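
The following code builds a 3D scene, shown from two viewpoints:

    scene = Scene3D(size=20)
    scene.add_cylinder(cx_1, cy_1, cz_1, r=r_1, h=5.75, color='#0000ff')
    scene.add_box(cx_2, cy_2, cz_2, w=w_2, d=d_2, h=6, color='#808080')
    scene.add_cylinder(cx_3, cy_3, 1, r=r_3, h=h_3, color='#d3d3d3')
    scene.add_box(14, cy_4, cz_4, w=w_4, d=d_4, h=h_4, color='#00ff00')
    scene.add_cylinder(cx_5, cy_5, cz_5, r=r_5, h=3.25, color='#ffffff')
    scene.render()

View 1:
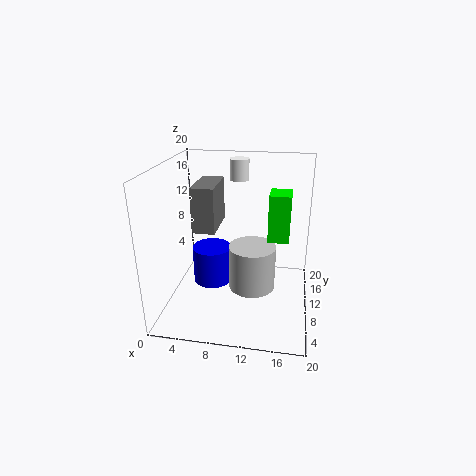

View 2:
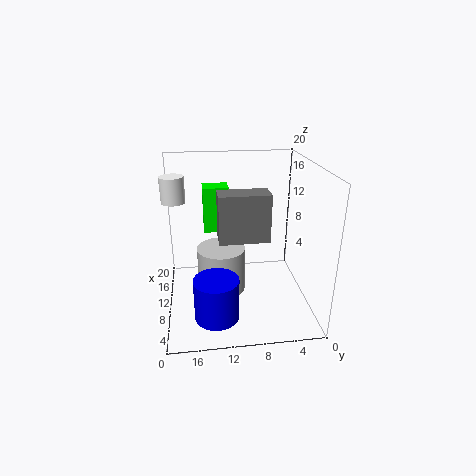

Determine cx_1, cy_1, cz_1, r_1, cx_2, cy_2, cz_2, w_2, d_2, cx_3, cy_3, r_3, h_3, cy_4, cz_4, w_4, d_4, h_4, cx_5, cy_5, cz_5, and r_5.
cx_1 = 5.25; cy_1 = 13.5; cz_1 = 0.75; r_1 = 3; cx_2 = 4.5; cy_2 = 6.75; cz_2 = 11.75; w_2 = 3; d_2 = 6.25; cx_3 = 11.75; cy_3 = 12.25; r_3 = 3.5; h_3 = 6.75; cy_4 = 10.75; cz_4 = 9.25; w_4 = 3; d_4 = 3.75; h_4 = 6.75; cx_5 = 8.75; cy_5 = 18.25; cz_5 = 16; r_5 = 1.5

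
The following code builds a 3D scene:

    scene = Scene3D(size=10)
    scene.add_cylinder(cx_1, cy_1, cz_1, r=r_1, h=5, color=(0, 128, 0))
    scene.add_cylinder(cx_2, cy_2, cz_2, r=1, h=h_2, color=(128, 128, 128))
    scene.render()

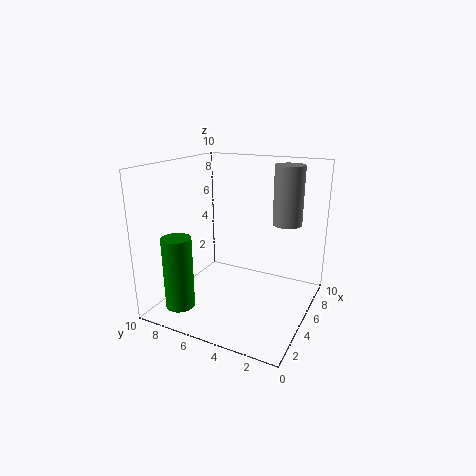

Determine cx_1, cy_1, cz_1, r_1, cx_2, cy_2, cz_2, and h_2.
cx_1 = 2, cy_1 = 8, cz_1 = 0.5, r_1 = 1, cx_2 = 6.5, cy_2 = 2, cz_2 = 6, h_2 = 4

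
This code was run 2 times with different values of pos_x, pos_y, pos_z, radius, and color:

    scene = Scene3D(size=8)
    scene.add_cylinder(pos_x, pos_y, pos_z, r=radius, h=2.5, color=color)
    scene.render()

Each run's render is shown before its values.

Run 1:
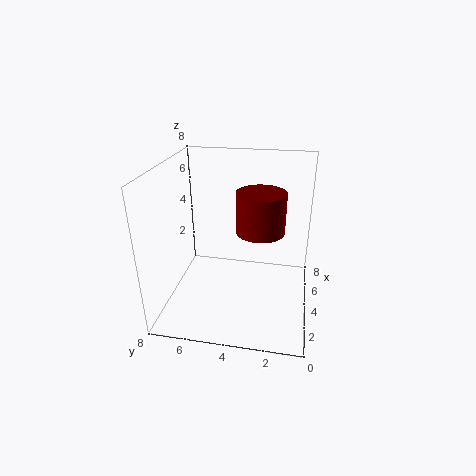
pos_x = 6, pos_y = 3, pos_z = 3.5, radius = 1.5, color = 'maroon'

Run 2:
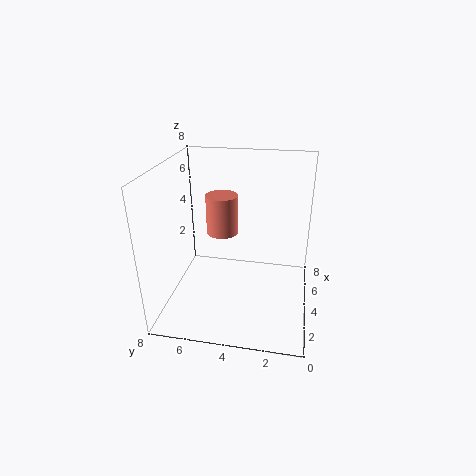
pos_x = 6.5, pos_y = 5.5, pos_z = 3, radius = 1, color = 'salmon'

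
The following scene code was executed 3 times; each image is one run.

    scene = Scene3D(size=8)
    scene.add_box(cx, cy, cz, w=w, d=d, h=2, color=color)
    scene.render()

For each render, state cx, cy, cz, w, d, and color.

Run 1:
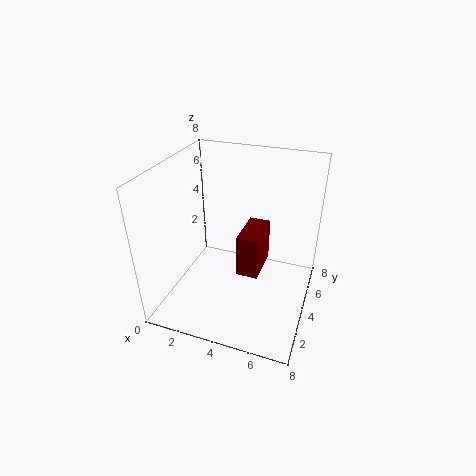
cx = 5; cy = 1; cz = 4; w = 1; d = 2; color = 'maroon'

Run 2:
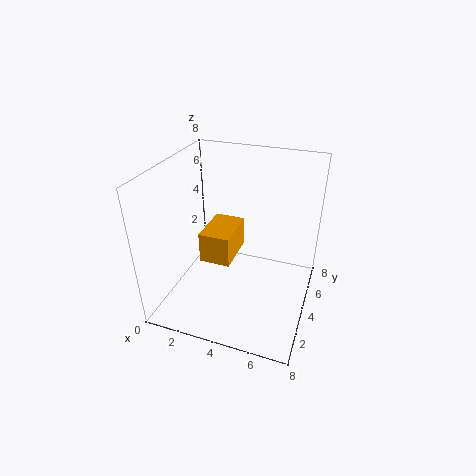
cx = 1; cy = 5; cz = 1; w = 2; d = 3; color = 'orange'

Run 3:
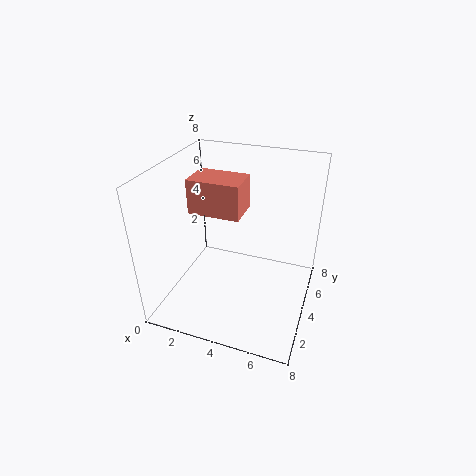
cx = 1; cy = 4; cz = 5; w = 3; d = 2; color = 'salmon'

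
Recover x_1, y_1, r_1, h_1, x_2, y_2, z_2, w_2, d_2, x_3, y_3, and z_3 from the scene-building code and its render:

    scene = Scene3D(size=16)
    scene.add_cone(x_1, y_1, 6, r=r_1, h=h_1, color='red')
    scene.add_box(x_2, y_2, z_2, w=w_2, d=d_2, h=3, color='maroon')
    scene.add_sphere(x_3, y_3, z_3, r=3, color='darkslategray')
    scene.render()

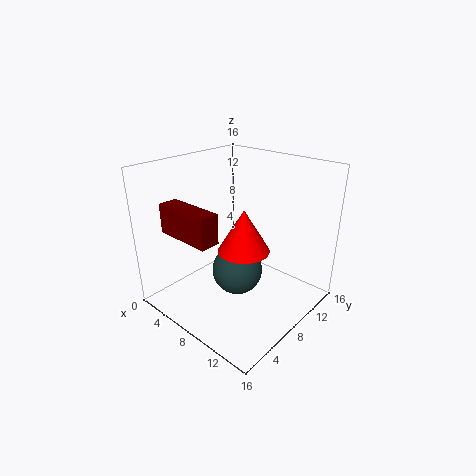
x_1 = 8
y_1 = 9
r_1 = 3
h_1 = 5
x_2 = 4
y_2 = 1
z_2 = 10
w_2 = 6
d_2 = 2
x_3 = 7
y_3 = 9
z_3 = 3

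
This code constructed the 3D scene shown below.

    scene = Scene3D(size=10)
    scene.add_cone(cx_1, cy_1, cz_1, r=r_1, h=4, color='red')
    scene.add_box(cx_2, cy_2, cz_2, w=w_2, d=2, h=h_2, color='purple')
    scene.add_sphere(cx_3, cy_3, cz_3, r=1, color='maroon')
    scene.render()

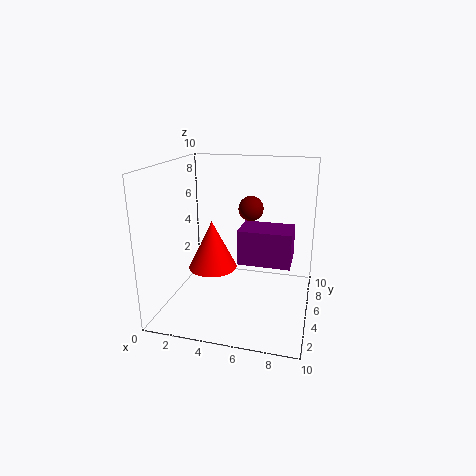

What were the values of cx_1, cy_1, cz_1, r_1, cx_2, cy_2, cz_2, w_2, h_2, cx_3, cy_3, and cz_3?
cx_1 = 2, cy_1 = 8, cz_1 = 1, r_1 = 2, cx_2 = 6, cy_2 = 1, cz_2 = 5, w_2 = 3, h_2 = 2, cx_3 = 5, cy_3 = 9, cz_3 = 6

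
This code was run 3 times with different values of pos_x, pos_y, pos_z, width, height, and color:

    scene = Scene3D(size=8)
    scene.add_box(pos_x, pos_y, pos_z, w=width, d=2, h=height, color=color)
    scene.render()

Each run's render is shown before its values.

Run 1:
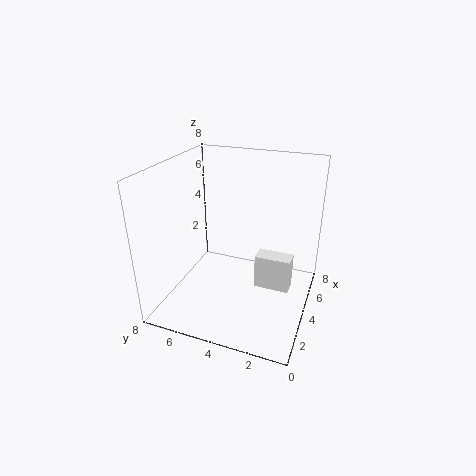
pos_x = 4, pos_y = 1, pos_z = 1, width = 1, height = 2, color = 'white'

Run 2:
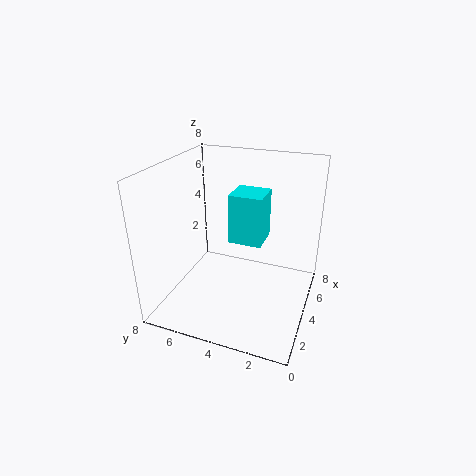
pos_x = 5, pos_y = 3, pos_z = 3, width = 2, height = 3, color = 'cyan'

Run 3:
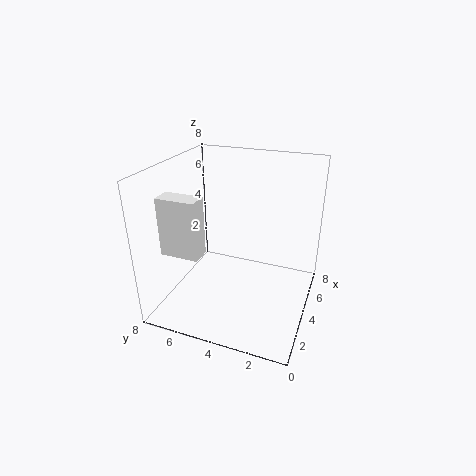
pos_x = 1, pos_y = 5, pos_z = 4, width = 1, height = 3, color = 'white'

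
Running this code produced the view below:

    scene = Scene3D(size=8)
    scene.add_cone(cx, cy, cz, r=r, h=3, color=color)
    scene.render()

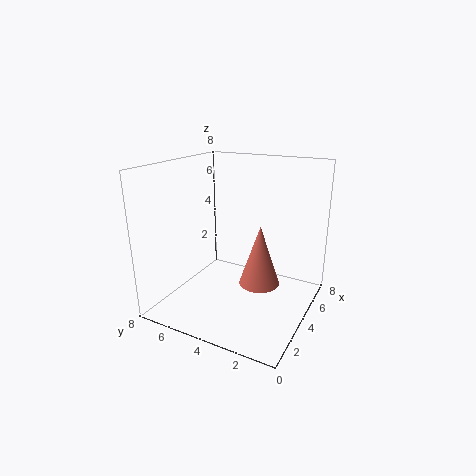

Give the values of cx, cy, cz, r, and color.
cx = 2.5
cy = 2
cz = 2.5
r = 1
color = 'salmon'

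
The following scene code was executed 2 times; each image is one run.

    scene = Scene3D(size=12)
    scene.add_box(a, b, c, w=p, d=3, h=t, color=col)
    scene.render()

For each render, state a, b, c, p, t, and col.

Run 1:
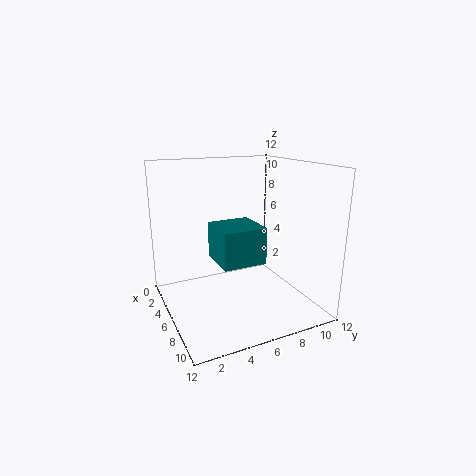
a = 8.5, b = 2.5, c = 6, p = 3, t = 2.5, col = 'teal'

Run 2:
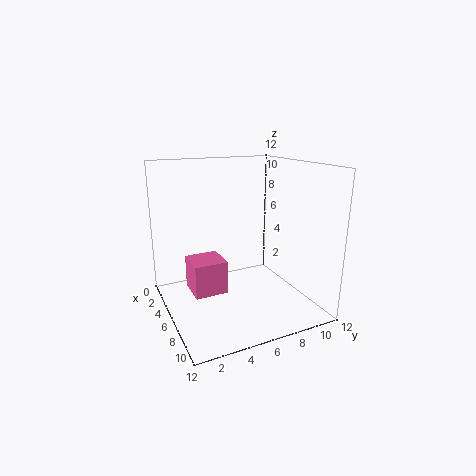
a = 2, b = 2.5, c = 0.5, p = 3, t = 3, col = 'hotpink'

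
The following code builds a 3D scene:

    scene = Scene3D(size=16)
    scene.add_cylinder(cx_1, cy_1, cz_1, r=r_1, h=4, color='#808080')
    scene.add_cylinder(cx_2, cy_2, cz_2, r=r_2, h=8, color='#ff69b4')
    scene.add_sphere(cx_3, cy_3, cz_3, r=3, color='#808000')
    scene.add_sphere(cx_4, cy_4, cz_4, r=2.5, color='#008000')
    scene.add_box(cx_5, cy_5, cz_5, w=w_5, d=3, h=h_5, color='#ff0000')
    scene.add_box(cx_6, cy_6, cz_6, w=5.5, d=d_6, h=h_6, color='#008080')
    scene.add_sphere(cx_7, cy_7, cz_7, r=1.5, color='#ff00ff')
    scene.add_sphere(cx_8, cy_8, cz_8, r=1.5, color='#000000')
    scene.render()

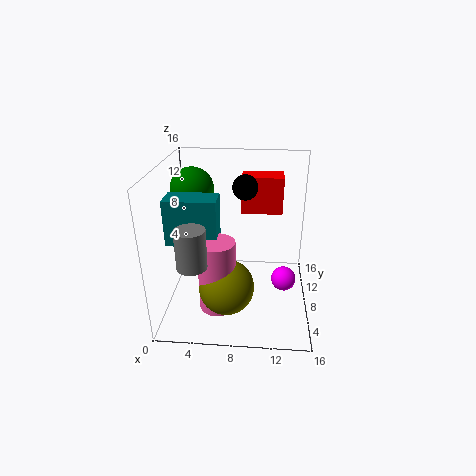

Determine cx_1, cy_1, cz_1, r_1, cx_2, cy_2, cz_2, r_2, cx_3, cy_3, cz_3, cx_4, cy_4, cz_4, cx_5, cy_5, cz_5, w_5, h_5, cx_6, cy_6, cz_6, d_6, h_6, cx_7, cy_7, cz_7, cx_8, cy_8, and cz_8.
cx_1 = 4
cy_1 = 2.5
cz_1 = 7.5
r_1 = 1.5
cx_2 = 6
cy_2 = 5
cz_2 = 1
r_2 = 2
cx_3 = 7
cy_3 = 5
cz_3 = 3.5
cx_4 = 2.5
cy_4 = 11
cz_4 = 12.5
cx_5 = 8
cy_5 = 12.5
cz_5 = 9
w_5 = 5
h_5 = 4.5
cx_6 = 0.5
cy_6 = 5.5
cz_6 = 8
d_6 = 3
h_6 = 5
cx_7 = 13.5
cy_7 = 10
cz_7 = 1.5
cx_8 = 8.5
cy_8 = 12
cz_8 = 12.5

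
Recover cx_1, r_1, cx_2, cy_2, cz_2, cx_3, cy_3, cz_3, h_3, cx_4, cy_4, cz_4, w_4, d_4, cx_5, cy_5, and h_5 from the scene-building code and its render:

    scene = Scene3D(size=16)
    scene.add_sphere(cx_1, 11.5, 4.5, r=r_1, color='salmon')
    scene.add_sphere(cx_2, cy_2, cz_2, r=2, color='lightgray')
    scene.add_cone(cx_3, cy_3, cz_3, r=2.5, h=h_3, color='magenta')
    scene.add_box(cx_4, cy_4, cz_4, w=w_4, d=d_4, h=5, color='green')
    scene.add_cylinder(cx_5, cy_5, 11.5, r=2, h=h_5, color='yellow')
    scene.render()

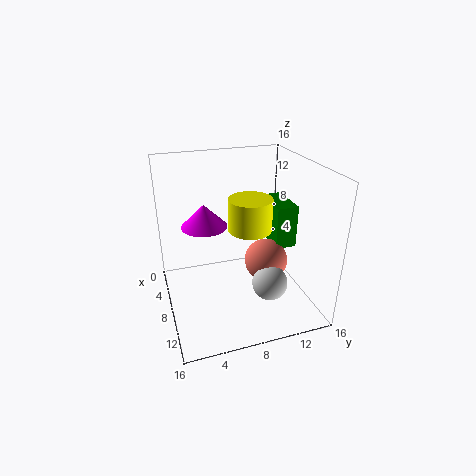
cx_1 = 8; r_1 = 2.5; cx_2 = 10.5; cy_2 = 11; cz_2 = 3; cx_3 = 7; cy_3 = 4.5; cz_3 = 9.5; h_3 = 2.5; cx_4 = 3.5; cy_4 = 12.5; cz_4 = 6; w_4 = 5; d_4 = 2.5; cx_5 = 13; cy_5 = 7.5; h_5 = 3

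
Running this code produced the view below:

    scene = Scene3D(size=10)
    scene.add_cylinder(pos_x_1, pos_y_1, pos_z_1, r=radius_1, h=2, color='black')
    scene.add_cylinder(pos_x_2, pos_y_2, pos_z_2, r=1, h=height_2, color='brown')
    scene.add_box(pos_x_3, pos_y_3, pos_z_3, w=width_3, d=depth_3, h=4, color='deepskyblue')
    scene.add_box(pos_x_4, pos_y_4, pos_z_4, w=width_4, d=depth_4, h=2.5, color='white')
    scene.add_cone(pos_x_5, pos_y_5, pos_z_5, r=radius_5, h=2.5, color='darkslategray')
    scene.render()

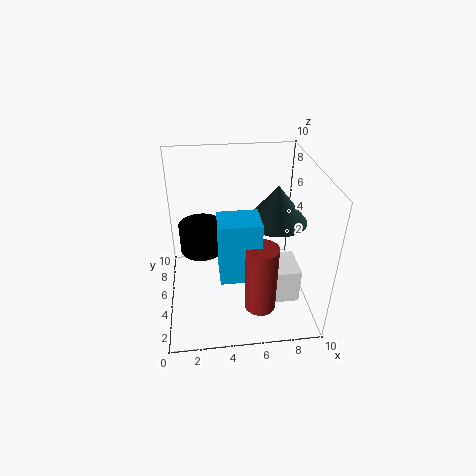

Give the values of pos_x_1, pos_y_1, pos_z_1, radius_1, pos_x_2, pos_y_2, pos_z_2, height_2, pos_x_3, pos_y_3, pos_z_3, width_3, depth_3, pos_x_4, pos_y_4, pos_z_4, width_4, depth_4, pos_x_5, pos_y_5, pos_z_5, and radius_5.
pos_x_1 = 2.5
pos_y_1 = 5.5
pos_z_1 = 4
radius_1 = 1.5
pos_x_2 = 6
pos_y_2 = 1.5
pos_z_2 = 2
height_2 = 4.5
pos_x_3 = 3.5
pos_y_3 = 1.5
pos_z_3 = 4
width_3 = 2.5
depth_3 = 2
pos_x_4 = 5.5
pos_y_4 = 2.5
pos_z_4 = 1
width_4 = 3.5
depth_4 = 2.5
pos_x_5 = 7.5
pos_y_5 = 4.5
pos_z_5 = 6.5
radius_5 = 2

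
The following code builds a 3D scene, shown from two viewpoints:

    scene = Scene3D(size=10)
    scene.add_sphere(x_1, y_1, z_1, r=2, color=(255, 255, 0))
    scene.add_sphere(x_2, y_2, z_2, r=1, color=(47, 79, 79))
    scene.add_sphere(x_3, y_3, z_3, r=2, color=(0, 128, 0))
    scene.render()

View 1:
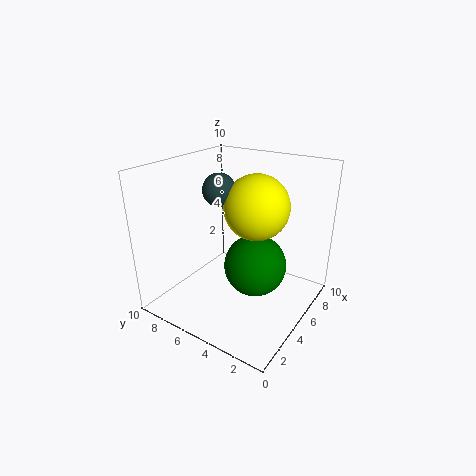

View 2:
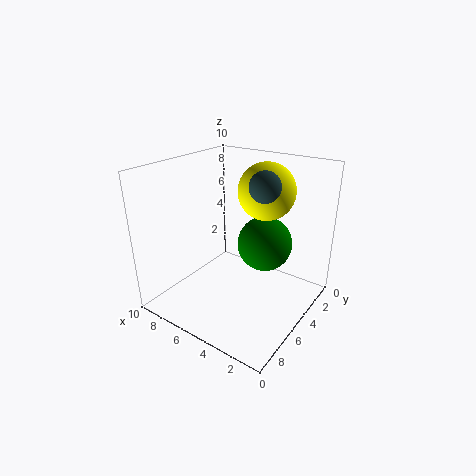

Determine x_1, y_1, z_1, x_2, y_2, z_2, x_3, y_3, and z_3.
x_1 = 4, y_1 = 3, z_1 = 8, x_2 = 3, y_2 = 5, z_2 = 9, x_3 = 4, y_3 = 3, z_3 = 4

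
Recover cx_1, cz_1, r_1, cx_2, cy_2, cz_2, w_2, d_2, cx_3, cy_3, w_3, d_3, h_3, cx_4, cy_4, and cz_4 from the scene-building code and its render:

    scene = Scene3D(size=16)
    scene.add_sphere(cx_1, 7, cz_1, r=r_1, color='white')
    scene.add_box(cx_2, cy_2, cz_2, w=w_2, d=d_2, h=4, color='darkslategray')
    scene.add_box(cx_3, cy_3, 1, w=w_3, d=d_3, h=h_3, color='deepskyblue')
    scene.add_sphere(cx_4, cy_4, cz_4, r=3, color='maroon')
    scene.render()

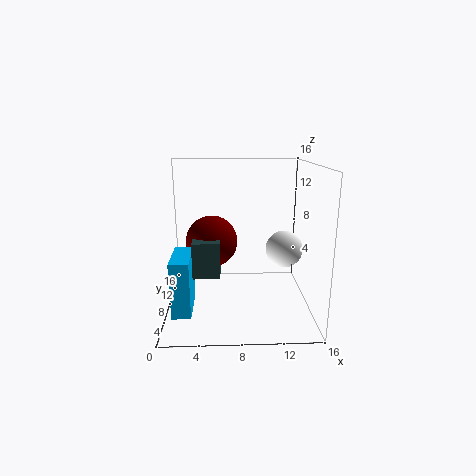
cx_1 = 13, cz_1 = 7, r_1 = 2, cx_2 = 3, cy_2 = 6, cz_2 = 4, w_2 = 3, d_2 = 5, cx_3 = 1, cy_3 = 3, w_3 = 2, d_3 = 5, h_3 = 6, cx_4 = 5, cy_4 = 10, cz_4 = 7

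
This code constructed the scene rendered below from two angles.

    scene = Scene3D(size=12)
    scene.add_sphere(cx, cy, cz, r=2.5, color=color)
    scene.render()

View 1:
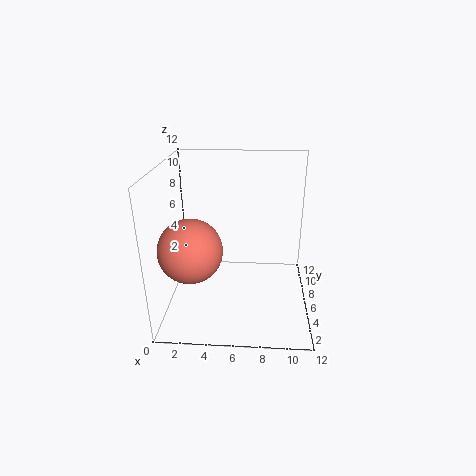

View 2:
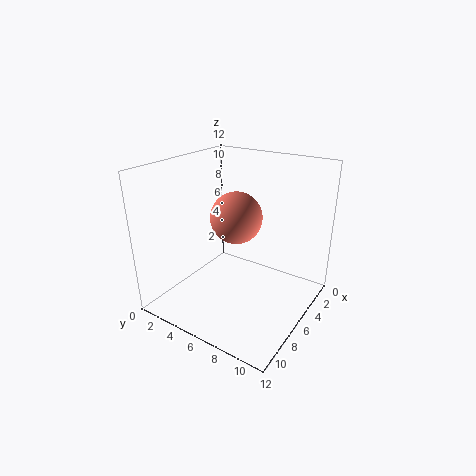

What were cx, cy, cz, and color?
cx = 2.5; cy = 3.5; cz = 6; color = 'salmon'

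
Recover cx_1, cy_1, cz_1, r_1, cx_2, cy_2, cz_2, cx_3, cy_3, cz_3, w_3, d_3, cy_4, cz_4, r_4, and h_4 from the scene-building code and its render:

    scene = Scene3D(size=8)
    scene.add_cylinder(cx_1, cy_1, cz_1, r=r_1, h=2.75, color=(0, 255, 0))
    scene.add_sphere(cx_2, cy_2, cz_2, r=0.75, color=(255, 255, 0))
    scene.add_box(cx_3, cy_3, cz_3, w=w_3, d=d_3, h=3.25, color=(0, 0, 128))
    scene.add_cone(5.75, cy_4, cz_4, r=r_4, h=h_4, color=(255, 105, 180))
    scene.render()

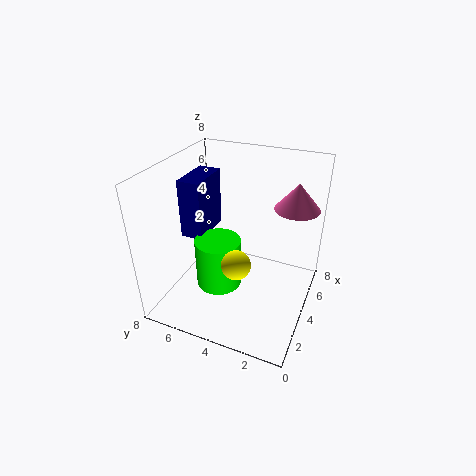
cx_1 = 3
cy_1 = 4.75
cz_1 = 1.5
r_1 = 1.25
cx_2 = 2
cy_2 = 3.25
cz_2 = 3.75
cx_3 = 3
cy_3 = 5.75
cz_3 = 4
w_3 = 2.5
d_3 = 1.25
cy_4 = 1.25
cz_4 = 5.5
r_4 = 1.25
h_4 = 1.5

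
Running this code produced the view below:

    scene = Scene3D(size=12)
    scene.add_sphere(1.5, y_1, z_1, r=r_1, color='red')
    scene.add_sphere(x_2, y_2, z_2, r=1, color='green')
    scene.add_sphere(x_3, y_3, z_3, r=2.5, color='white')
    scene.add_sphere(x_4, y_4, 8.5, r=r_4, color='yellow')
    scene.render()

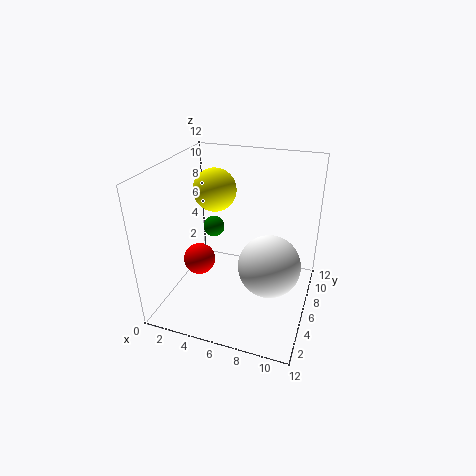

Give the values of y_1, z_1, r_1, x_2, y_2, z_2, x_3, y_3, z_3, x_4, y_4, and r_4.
y_1 = 7.5
z_1 = 2
r_1 = 1.5
x_2 = 2.5
y_2 = 9
z_2 = 5
x_3 = 9
y_3 = 5
z_3 = 4.5
x_4 = 2.5
y_4 = 9.5
r_4 = 2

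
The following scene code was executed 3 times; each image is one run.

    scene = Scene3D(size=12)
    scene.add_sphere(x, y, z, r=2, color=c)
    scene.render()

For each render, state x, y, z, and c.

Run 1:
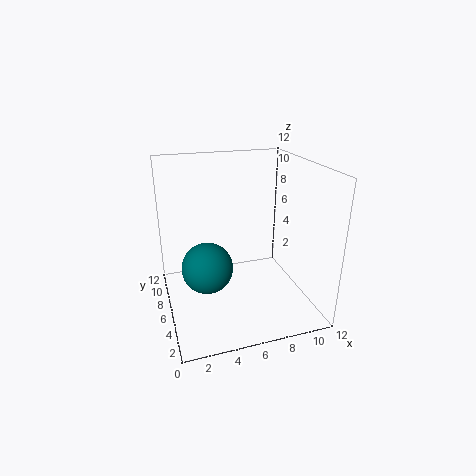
x = 3
y = 4.5
z = 4.5
c = 'teal'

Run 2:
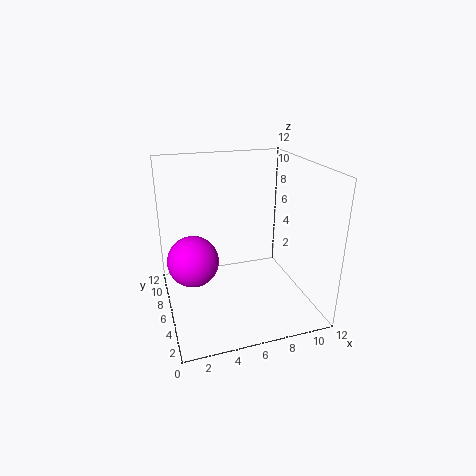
x = 2
y = 5
z = 5
c = 'magenta'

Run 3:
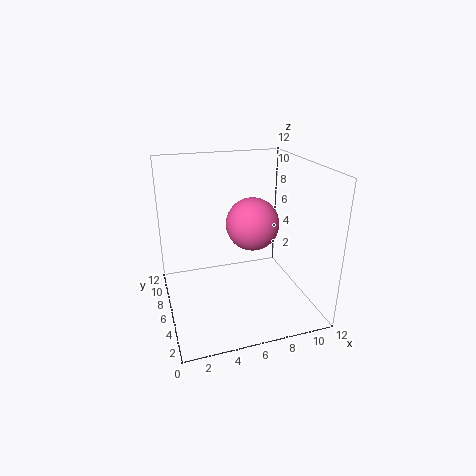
x = 6.5
y = 4
z = 8
c = 'hotpink'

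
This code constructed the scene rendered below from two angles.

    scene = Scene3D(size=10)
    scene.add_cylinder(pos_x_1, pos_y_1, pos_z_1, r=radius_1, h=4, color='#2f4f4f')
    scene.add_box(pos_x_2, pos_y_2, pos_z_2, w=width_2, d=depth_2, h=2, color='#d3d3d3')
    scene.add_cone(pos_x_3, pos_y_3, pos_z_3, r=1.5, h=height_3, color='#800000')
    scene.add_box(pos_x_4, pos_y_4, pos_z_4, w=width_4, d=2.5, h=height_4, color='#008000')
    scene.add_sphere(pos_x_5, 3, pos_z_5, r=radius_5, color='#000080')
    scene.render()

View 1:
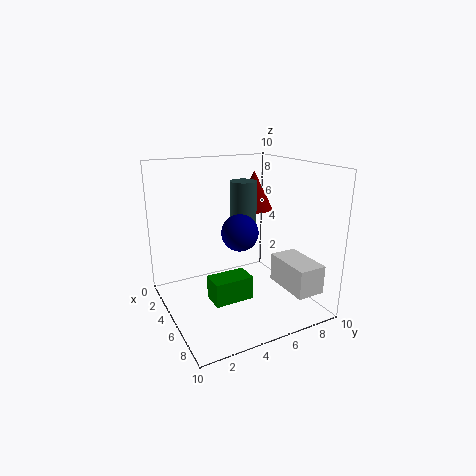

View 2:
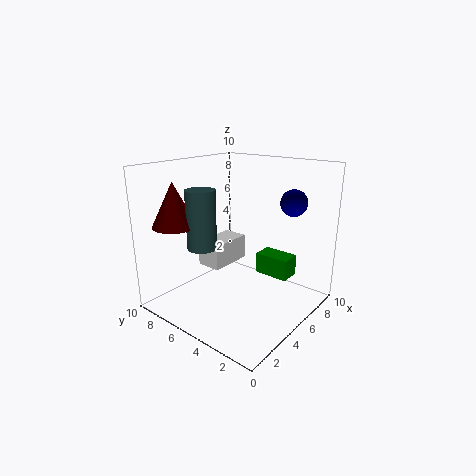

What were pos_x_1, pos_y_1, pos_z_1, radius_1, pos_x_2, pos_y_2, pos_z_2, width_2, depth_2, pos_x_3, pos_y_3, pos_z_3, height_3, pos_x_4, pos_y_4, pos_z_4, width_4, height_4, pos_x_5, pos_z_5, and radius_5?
pos_x_1 = 3; pos_y_1 = 6.5; pos_z_1 = 4.5; radius_1 = 1; pos_x_2 = 5.5; pos_y_2 = 7.5; pos_z_2 = 1.5; width_2 = 3.5; depth_2 = 2; pos_x_3 = 2; pos_y_3 = 8; pos_z_3 = 6; height_3 = 3; pos_x_4 = 6.5; pos_y_4 = 2; pos_z_4 = 2; width_4 = 1.5; height_4 = 1.5; pos_x_5 = 9; pos_z_5 = 7; radius_5 = 1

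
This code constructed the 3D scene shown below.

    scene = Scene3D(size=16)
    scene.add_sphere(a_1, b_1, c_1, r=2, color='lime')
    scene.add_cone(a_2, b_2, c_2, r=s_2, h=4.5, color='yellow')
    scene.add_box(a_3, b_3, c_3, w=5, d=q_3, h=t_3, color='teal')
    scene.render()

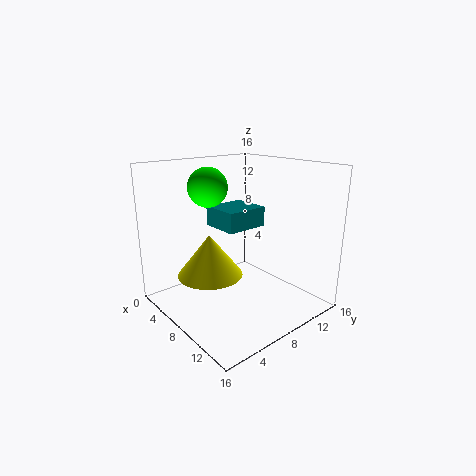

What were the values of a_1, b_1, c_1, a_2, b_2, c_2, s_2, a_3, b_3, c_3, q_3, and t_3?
a_1 = 7.5; b_1 = 4.5; c_1 = 14; a_2 = 7.5; b_2 = 4.5; c_2 = 4.5; s_2 = 3.5; a_3 = 0.5; b_3 = 9; c_3 = 7.5; q_3 = 5.5; t_3 = 2.5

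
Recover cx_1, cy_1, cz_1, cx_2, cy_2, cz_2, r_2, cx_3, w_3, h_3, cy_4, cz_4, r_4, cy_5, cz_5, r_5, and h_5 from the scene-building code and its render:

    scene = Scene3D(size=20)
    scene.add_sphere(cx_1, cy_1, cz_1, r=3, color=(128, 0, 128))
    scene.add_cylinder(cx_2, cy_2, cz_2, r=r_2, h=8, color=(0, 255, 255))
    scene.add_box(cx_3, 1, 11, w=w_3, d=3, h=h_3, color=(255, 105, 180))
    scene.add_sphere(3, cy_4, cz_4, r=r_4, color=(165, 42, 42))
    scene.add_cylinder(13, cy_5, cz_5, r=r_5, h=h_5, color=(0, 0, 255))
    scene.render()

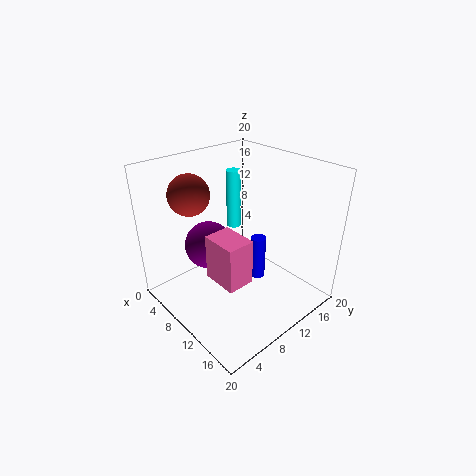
cx_1 = 10, cy_1 = 5, cz_1 = 11, cx_2 = 8, cy_2 = 11, cz_2 = 11, r_2 = 1, cx_3 = 15, w_3 = 4, h_3 = 5, cy_4 = 7, cz_4 = 15, r_4 = 3, cy_5 = 11, cz_5 = 5, r_5 = 1, h_5 = 6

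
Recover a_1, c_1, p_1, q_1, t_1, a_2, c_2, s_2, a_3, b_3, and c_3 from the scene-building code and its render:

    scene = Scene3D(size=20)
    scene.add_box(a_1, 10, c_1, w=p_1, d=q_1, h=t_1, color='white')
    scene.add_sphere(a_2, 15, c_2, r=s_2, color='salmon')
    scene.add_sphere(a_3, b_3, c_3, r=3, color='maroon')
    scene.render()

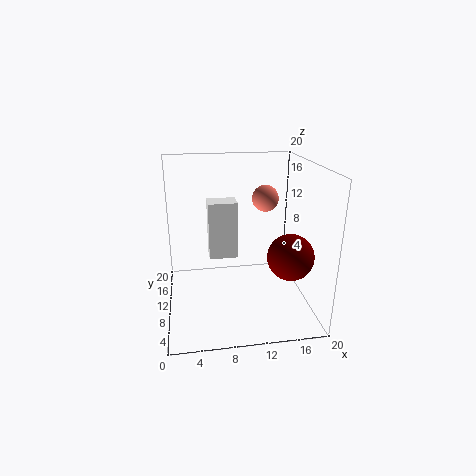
a_1 = 6; c_1 = 7; p_1 = 4; q_1 = 3; t_1 = 8; a_2 = 15; c_2 = 14; s_2 = 2; a_3 = 16; b_3 = 5; c_3 = 9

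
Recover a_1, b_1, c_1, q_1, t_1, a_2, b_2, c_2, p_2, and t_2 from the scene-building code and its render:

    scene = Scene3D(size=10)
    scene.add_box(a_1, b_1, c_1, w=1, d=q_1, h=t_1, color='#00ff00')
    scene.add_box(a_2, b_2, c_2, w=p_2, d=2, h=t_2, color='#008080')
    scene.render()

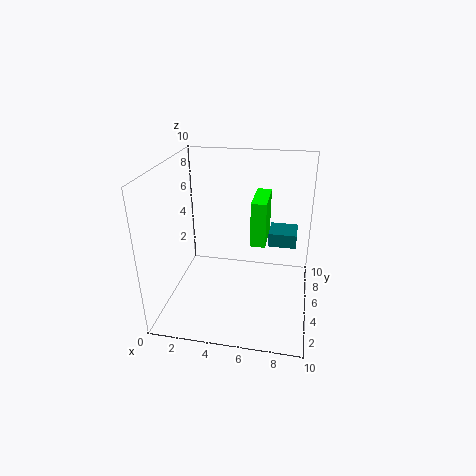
a_1 = 6, b_1 = 4, c_1 = 5, q_1 = 3, t_1 = 3, a_2 = 7, b_2 = 6, c_2 = 4, p_2 = 2, t_2 = 1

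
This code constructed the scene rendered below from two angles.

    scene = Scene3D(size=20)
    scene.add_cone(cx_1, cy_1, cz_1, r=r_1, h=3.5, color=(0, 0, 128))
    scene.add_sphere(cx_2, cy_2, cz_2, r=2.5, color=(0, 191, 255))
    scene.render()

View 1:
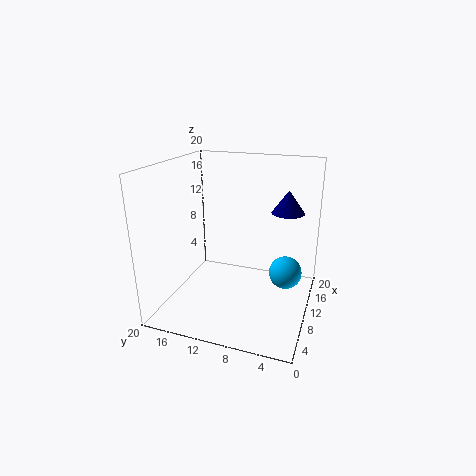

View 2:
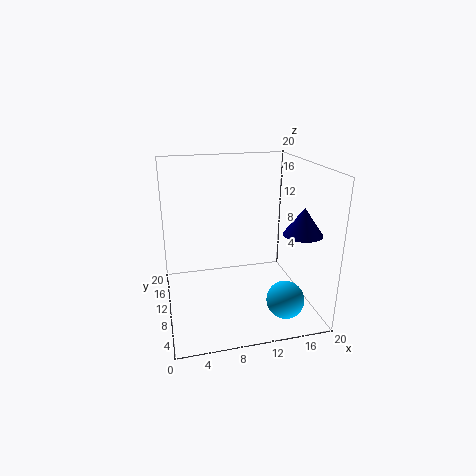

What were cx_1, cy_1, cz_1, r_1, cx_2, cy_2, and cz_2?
cx_1 = 17; cy_1 = 4.5; cz_1 = 12; r_1 = 2.5; cx_2 = 15; cy_2 = 4; cz_2 = 3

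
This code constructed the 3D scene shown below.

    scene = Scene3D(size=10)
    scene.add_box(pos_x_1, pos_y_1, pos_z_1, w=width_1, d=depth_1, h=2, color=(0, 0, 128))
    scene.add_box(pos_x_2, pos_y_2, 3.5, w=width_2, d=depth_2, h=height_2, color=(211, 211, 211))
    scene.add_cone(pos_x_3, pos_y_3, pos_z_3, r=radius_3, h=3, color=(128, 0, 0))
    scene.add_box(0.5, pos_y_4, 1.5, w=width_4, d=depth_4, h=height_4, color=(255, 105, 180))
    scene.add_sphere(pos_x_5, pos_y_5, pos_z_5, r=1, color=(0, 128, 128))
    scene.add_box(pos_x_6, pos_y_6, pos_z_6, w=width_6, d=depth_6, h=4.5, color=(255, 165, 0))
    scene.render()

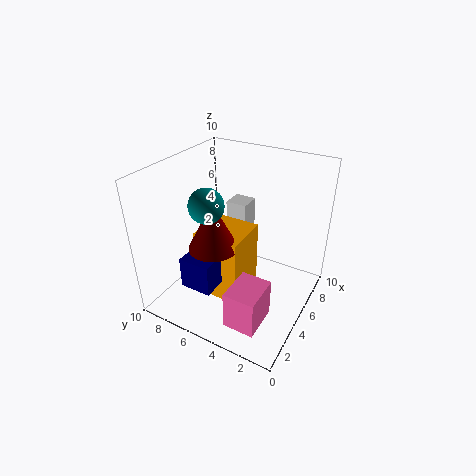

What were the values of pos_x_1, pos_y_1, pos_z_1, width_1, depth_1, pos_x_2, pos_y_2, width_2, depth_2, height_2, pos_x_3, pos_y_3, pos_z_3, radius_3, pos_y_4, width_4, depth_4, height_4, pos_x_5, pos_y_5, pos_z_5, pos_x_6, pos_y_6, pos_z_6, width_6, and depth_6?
pos_x_1 = 0.5, pos_y_1 = 4.5, pos_z_1 = 3.5, width_1 = 2, depth_1 = 2, pos_x_2 = 6, pos_y_2 = 5, width_2 = 1.5, depth_2 = 1.5, height_2 = 3.5, pos_x_3 = 2, pos_y_3 = 5, pos_z_3 = 6, radius_3 = 1.5, pos_y_4 = 1.5, width_4 = 2.5, depth_4 = 2, height_4 = 2.5, pos_x_5 = 1.5, pos_y_5 = 5, pos_z_5 = 9, pos_x_6 = 2, pos_y_6 = 3.5, pos_z_6 = 2, width_6 = 3, depth_6 = 3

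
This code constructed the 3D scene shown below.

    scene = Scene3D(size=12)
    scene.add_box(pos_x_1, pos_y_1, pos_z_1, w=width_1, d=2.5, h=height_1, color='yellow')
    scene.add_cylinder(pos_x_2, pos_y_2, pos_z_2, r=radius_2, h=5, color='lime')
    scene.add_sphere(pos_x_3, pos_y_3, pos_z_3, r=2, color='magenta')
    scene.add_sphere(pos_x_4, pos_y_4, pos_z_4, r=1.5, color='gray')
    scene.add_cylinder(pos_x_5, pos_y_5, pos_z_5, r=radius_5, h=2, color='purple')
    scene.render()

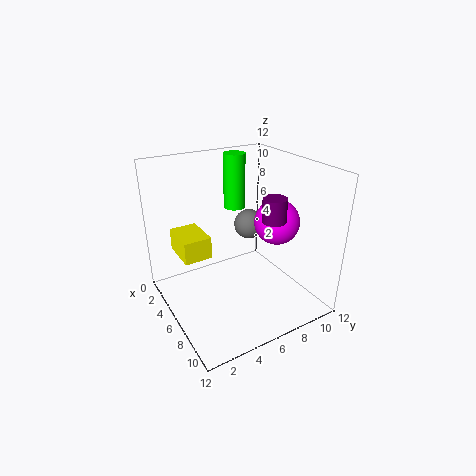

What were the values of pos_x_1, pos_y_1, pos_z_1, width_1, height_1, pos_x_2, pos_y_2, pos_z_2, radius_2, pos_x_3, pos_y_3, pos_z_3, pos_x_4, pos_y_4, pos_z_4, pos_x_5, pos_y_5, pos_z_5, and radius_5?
pos_x_1 = 0.5; pos_y_1 = 2; pos_z_1 = 3.5; width_1 = 3.5; height_1 = 2; pos_x_2 = 2; pos_y_2 = 8; pos_z_2 = 7; radius_2 = 1; pos_x_3 = 6; pos_y_3 = 10; pos_z_3 = 6.5; pos_x_4 = 1.5; pos_y_4 = 10; pos_z_4 = 4.5; pos_x_5 = 7.5; pos_y_5 = 8.5; pos_z_5 = 7.5; radius_5 = 1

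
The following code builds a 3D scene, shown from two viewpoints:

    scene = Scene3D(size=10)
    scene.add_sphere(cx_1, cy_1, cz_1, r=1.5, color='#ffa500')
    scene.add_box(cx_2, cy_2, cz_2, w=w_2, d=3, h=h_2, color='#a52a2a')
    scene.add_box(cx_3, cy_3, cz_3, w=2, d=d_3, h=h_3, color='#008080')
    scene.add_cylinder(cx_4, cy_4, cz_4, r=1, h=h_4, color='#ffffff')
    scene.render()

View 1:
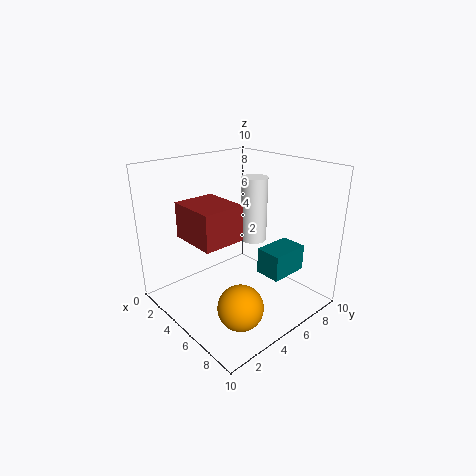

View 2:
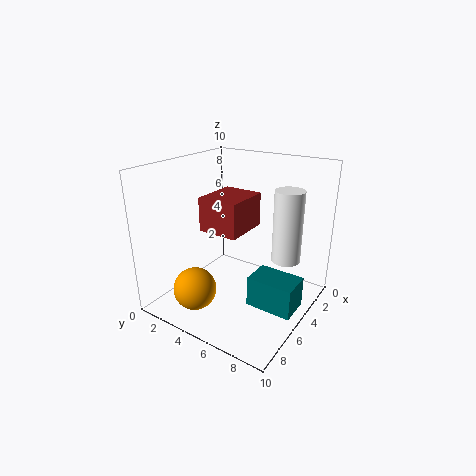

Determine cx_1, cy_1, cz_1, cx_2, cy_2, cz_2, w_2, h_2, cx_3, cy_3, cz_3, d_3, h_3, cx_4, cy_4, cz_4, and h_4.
cx_1 = 7.5, cy_1 = 3, cz_1 = 1.5, cx_2 = 2, cy_2 = 2, cz_2 = 5, w_2 = 3.5, h_2 = 2.5, cx_3 = 5, cy_3 = 7, cz_3 = 1.5, d_3 = 3, h_3 = 2, cx_4 = 3.5, cy_4 = 8, cz_4 = 3.5, h_4 = 5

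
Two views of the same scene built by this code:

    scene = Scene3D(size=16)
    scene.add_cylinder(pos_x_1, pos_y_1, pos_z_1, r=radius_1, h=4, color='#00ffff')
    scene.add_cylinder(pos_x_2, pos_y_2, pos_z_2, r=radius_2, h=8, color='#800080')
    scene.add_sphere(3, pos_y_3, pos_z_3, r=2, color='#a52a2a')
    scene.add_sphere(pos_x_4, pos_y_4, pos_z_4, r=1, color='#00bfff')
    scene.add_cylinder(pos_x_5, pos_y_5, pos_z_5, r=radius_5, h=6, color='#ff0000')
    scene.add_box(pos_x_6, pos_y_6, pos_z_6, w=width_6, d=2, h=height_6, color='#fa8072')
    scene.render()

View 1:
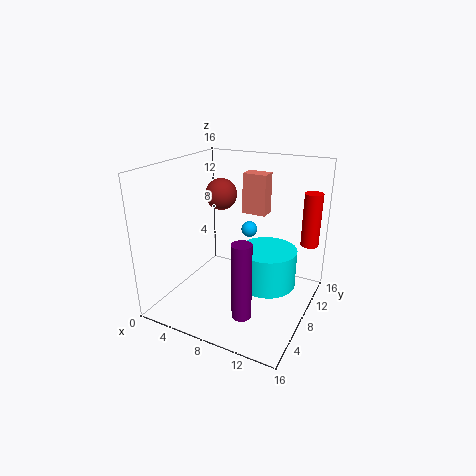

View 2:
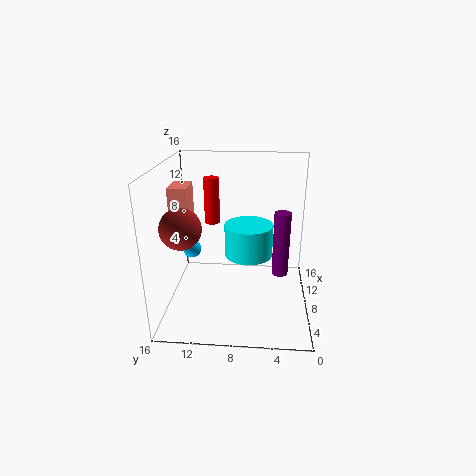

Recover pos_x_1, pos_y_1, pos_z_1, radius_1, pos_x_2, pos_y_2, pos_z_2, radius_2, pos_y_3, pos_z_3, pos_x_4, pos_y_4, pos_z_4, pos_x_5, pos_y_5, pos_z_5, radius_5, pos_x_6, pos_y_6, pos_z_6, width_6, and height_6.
pos_x_1 = 12; pos_y_1 = 7; pos_z_1 = 4; radius_1 = 3; pos_x_2 = 11; pos_y_2 = 3; pos_z_2 = 2; radius_2 = 1; pos_y_3 = 13; pos_z_3 = 11; pos_x_4 = 7; pos_y_4 = 13; pos_z_4 = 7; pos_x_5 = 15; pos_y_5 = 12; pos_z_5 = 7; radius_5 = 1; pos_x_6 = 6; pos_y_6 = 13; pos_z_6 = 9; width_6 = 3; height_6 = 5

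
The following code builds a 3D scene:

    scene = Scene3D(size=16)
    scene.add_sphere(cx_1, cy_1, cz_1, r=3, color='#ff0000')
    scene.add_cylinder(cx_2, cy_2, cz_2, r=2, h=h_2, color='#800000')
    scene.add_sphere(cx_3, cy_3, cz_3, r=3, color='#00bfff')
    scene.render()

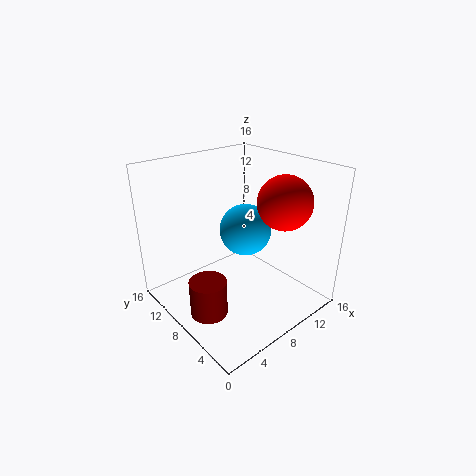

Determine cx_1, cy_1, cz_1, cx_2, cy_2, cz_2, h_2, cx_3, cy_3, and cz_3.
cx_1 = 12, cy_1 = 5, cz_1 = 12, cx_2 = 3, cy_2 = 7, cz_2 = 1, h_2 = 4, cx_3 = 10, cy_3 = 9, cz_3 = 8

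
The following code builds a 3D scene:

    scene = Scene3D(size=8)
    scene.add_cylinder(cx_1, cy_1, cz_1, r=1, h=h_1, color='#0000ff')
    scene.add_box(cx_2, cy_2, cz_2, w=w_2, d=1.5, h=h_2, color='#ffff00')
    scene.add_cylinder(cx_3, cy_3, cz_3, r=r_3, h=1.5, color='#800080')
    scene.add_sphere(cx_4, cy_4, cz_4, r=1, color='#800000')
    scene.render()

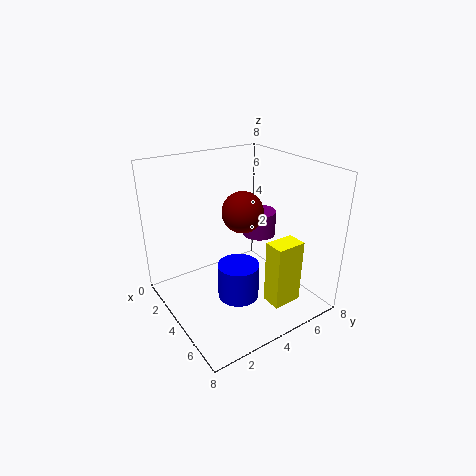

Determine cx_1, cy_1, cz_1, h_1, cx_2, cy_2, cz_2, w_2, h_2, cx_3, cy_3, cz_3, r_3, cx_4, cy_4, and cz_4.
cx_1 = 6.25; cy_1 = 2.5; cz_1 = 2.25; h_1 = 1.75; cx_2 = 6.75; cy_2 = 3.75; cz_2 = 1.75; w_2 = 1; h_2 = 3.25; cx_3 = 3; cy_3 = 6.25; cz_3 = 3.25; r_3 = 1; cx_4 = 5.5; cy_4 = 3.25; cz_4 = 6.25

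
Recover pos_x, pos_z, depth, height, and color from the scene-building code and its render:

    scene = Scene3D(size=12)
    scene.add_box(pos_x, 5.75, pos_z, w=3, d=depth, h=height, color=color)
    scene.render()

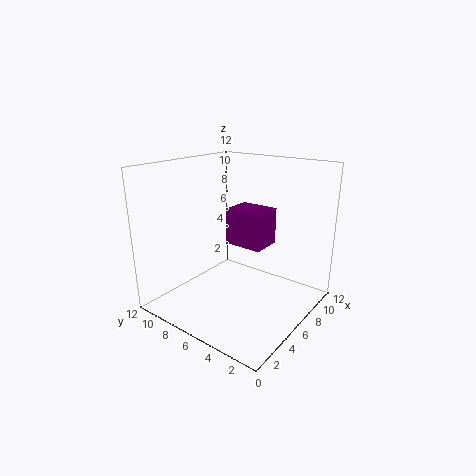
pos_x = 8.75
pos_z = 3.75
depth = 3.75
height = 3.5
color = 'purple'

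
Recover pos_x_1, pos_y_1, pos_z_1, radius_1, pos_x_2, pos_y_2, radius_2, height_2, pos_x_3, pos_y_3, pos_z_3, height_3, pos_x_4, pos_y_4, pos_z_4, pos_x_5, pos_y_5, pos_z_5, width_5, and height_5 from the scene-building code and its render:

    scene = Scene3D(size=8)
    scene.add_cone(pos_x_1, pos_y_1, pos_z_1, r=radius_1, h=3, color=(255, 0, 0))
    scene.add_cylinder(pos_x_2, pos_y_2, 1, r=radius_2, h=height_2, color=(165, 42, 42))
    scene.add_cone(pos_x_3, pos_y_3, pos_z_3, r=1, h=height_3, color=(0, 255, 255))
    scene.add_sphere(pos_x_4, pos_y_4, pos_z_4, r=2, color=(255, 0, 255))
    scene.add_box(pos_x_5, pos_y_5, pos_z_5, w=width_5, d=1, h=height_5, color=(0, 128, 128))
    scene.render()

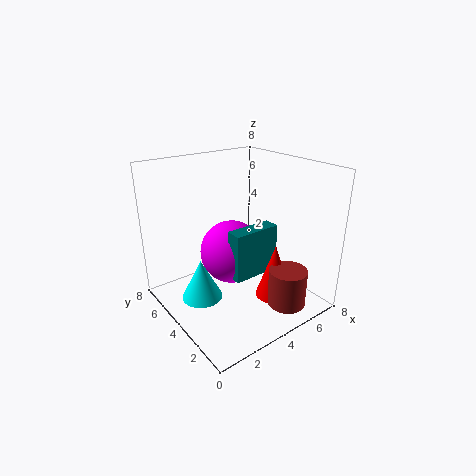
pos_x_1 = 5, pos_y_1 = 2, pos_z_1 = 1, radius_1 = 1, pos_x_2 = 5, pos_y_2 = 1, radius_2 = 1, height_2 = 2, pos_x_3 = 1, pos_y_3 = 3, pos_z_3 = 2, height_3 = 2, pos_x_4 = 5, pos_y_4 = 6, pos_z_4 = 2, pos_x_5 = 4, pos_y_5 = 4, pos_z_5 = 1, width_5 = 3, height_5 = 3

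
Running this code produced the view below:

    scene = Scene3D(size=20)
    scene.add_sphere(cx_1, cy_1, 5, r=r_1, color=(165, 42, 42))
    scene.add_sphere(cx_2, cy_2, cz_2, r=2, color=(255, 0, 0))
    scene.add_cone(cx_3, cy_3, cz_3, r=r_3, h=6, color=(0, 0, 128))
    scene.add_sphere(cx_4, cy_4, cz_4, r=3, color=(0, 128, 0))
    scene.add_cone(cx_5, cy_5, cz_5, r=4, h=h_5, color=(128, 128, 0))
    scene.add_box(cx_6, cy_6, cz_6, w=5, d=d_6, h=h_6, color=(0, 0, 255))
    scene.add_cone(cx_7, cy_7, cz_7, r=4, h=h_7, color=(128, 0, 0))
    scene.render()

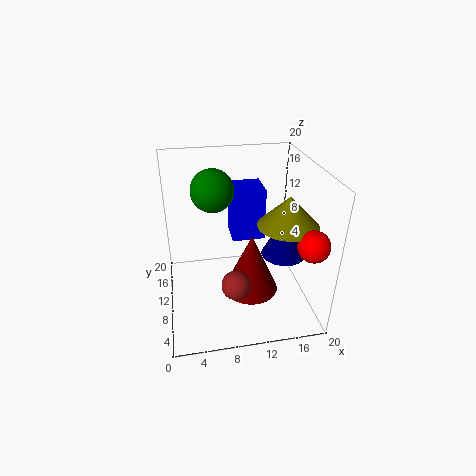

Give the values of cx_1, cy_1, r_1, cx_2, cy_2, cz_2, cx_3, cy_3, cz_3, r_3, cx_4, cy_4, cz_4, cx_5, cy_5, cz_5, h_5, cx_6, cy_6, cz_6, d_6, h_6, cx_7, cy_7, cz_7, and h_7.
cx_1 = 9
cy_1 = 6
r_1 = 2
cx_2 = 18
cy_2 = 3
cz_2 = 12
cx_3 = 16
cy_3 = 8
cz_3 = 8
r_3 = 3
cx_4 = 7
cy_4 = 13
cz_4 = 16
cx_5 = 16
cy_5 = 7
cz_5 = 13
h_5 = 4
cx_6 = 10
cy_6 = 14
cz_6 = 7
d_6 = 5
h_6 = 8
cx_7 = 12
cy_7 = 10
cz_7 = 1
h_7 = 9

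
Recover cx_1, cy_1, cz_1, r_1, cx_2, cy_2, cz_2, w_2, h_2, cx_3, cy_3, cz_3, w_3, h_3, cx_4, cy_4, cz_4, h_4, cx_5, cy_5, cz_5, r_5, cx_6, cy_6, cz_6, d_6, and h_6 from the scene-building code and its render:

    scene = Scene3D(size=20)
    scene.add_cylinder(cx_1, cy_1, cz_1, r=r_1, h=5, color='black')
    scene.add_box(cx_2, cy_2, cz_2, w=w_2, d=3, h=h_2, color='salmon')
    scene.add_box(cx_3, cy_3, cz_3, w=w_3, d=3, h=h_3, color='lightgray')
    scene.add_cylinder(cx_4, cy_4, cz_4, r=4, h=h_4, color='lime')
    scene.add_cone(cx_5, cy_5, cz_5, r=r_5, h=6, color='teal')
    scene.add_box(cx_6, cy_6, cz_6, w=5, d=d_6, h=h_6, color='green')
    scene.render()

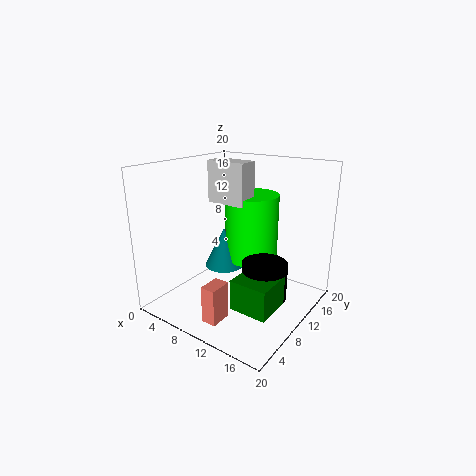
cx_1 = 15
cy_1 = 9
cz_1 = 3
r_1 = 3
cx_2 = 10
cy_2 = 2
cz_2 = 1
w_2 = 2
h_2 = 5
cx_3 = 4
cy_3 = 11
cz_3 = 14
w_3 = 6
h_3 = 6
cx_4 = 9
cy_4 = 15
cz_4 = 5
h_4 = 10
cx_5 = 6
cy_5 = 12
cz_5 = 4
r_5 = 3
cx_6 = 13
cy_6 = 4
cz_6 = 3
d_6 = 5
h_6 = 4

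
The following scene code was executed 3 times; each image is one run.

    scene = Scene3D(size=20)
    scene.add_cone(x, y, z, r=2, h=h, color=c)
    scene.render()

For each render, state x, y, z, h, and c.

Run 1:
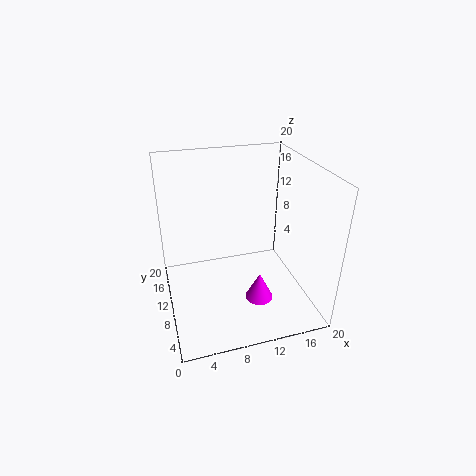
x = 12.5; y = 7.5; z = 1; h = 4; c = 'magenta'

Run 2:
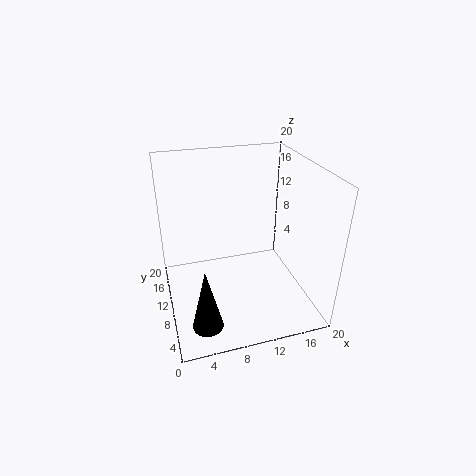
x = 4; y = 3.5; z = 1.5; h = 8.5; c = 'black'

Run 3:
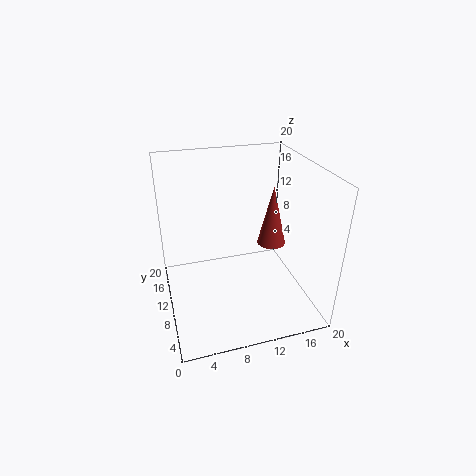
x = 15; y = 10; z = 8.5; h = 8.5; c = 'brown'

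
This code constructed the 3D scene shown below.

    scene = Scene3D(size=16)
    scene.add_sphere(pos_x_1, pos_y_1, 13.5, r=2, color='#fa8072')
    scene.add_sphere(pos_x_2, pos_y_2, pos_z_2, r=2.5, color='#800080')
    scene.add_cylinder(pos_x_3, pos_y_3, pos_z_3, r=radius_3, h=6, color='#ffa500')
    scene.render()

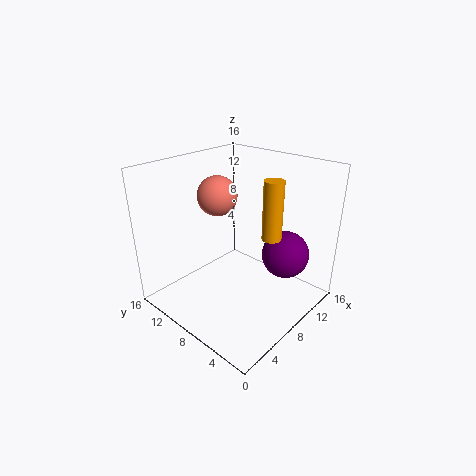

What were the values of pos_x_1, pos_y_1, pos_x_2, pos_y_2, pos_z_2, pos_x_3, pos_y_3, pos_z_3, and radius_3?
pos_x_1 = 5.5
pos_y_1 = 8.5
pos_x_2 = 10
pos_y_2 = 3
pos_z_2 = 7
pos_x_3 = 8
pos_y_3 = 3.5
pos_z_3 = 9.5
radius_3 = 1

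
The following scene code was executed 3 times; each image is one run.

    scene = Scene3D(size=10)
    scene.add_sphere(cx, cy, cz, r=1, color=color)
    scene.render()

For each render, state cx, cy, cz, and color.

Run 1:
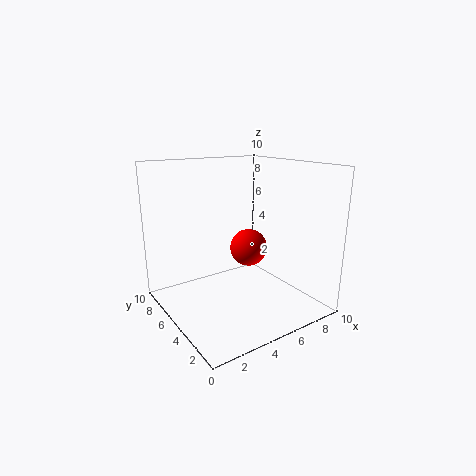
cx = 3, cy = 1, cz = 6, color = 'red'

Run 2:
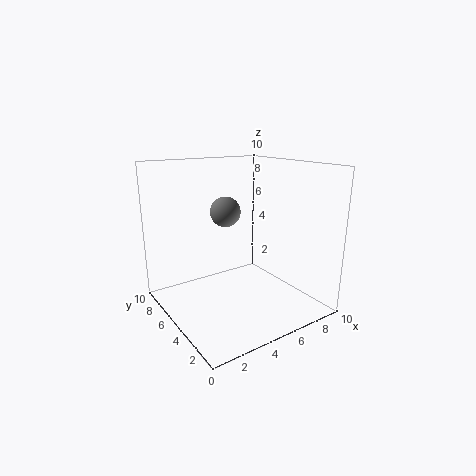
cx = 4, cy = 5, cz = 7, color = 'gray'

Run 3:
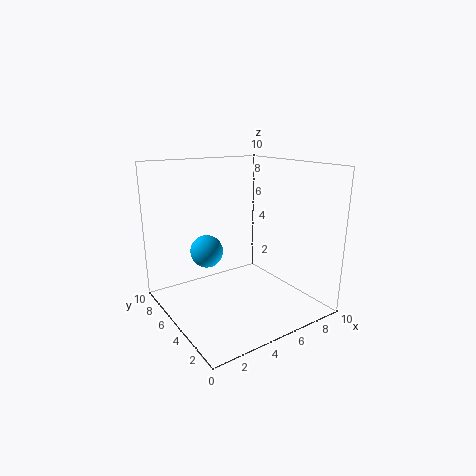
cx = 2, cy = 4, cz = 5, color = 'deepskyblue'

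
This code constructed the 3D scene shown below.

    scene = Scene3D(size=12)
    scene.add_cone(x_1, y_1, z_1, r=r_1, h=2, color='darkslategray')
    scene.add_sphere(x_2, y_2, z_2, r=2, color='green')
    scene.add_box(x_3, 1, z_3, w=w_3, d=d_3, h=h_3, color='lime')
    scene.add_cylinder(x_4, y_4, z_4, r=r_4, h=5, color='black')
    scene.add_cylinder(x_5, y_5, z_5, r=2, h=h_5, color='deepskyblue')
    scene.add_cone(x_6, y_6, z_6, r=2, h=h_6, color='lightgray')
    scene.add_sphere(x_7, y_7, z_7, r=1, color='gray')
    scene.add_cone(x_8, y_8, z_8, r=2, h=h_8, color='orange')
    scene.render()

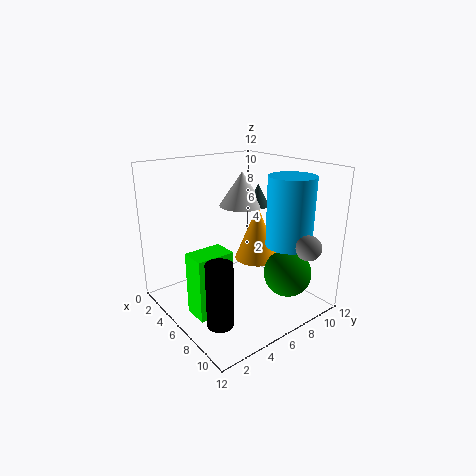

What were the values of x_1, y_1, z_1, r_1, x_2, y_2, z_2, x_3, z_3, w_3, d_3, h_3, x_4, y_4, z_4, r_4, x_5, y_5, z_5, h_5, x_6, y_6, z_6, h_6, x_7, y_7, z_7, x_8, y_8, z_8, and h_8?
x_1 = 5; y_1 = 9; z_1 = 8; r_1 = 1; x_2 = 9; y_2 = 9; z_2 = 3; x_3 = 6; z_3 = 1; w_3 = 2; d_3 = 3; h_3 = 5; x_4 = 9; y_4 = 2; z_4 = 1; r_4 = 1; x_5 = 8; y_5 = 10; z_5 = 5; h_5 = 6; x_6 = 4; y_6 = 8; z_6 = 8; h_6 = 3; x_7 = 11; y_7 = 9; z_7 = 6; x_8 = 5; y_8 = 9; z_8 = 3; h_8 = 5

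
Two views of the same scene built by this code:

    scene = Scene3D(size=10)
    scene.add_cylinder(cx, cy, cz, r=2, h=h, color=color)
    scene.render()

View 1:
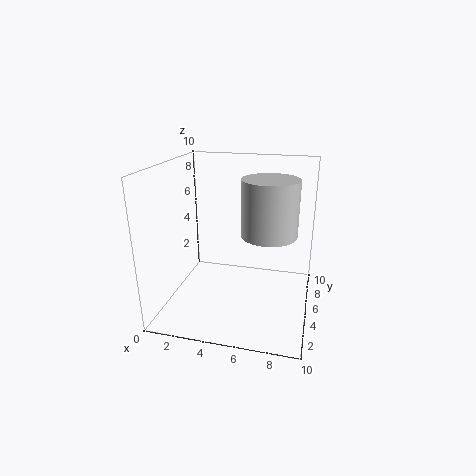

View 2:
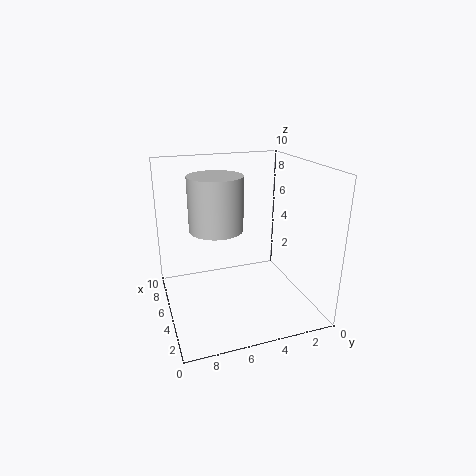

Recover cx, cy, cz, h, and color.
cx = 7, cy = 6, cz = 5, h = 4, color = 'lightgray'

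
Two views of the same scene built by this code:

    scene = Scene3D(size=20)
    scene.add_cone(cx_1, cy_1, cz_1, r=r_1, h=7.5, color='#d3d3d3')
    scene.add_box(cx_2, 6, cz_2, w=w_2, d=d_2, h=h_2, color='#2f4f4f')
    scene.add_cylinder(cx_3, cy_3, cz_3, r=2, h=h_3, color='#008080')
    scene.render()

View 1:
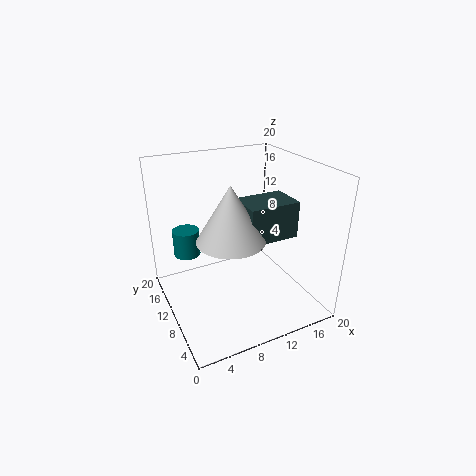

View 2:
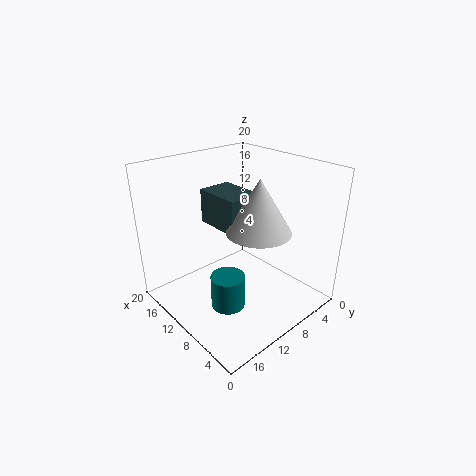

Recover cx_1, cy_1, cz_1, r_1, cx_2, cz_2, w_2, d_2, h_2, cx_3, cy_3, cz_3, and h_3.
cx_1 = 8; cy_1 = 8; cz_1 = 11; r_1 = 4.5; cx_2 = 10; cz_2 = 10.5; w_2 = 7; d_2 = 5; h_2 = 5; cx_3 = 4.5; cy_3 = 16.5; cz_3 = 5.5; h_3 = 4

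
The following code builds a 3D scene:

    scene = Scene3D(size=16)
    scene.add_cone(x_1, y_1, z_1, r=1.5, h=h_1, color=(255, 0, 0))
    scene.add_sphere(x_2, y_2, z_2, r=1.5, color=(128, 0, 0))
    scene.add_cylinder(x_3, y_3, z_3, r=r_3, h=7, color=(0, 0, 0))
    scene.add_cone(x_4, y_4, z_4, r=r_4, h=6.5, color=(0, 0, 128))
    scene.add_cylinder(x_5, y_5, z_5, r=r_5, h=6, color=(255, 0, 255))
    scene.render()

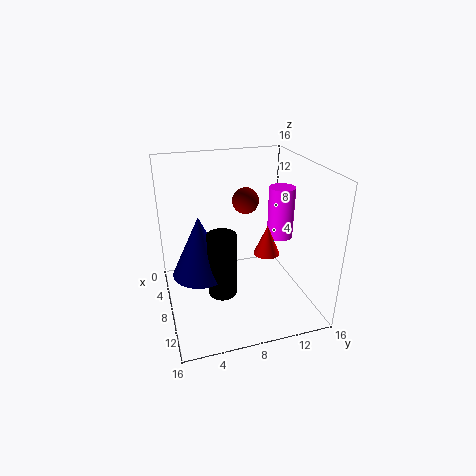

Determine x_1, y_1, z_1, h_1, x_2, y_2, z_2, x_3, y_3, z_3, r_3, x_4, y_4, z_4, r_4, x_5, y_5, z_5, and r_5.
x_1 = 8; y_1 = 11.5; z_1 = 5.5; h_1 = 3.5; x_2 = 6; y_2 = 9.5; z_2 = 11.5; x_3 = 10.5; y_3 = 5.5; z_3 = 3; r_3 = 1.5; x_4 = 9; y_4 = 3.5; z_4 = 5; r_4 = 3; x_5 = 7; y_5 = 13.5; z_5 = 7; r_5 = 1.5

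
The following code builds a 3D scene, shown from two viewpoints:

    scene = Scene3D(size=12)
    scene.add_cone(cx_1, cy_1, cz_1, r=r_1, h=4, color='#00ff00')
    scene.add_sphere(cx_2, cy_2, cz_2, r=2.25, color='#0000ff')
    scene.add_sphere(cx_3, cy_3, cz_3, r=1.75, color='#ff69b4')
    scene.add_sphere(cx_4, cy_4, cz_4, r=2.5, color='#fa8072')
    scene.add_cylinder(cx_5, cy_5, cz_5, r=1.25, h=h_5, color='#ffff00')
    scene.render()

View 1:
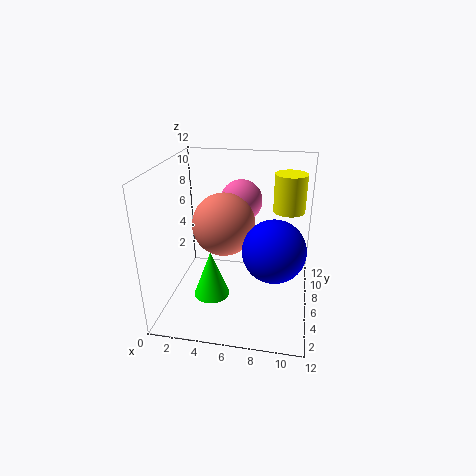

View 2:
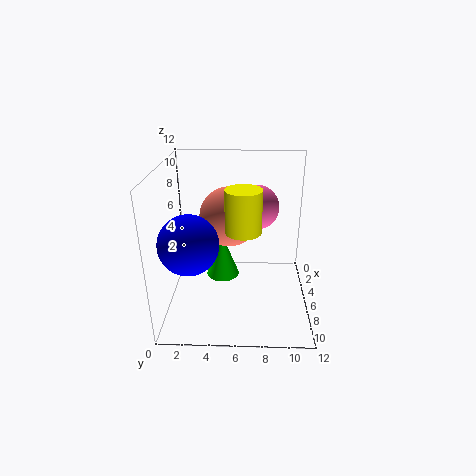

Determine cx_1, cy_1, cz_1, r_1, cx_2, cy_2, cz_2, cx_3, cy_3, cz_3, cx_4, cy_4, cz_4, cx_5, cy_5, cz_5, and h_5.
cx_1 = 4; cy_1 = 4.5; cz_1 = 1.25; r_1 = 1.5; cx_2 = 9.25; cy_2 = 2.5; cz_2 = 7; cx_3 = 6; cy_3 = 7.5; cz_3 = 8.75; cx_4 = 5; cy_4 = 5.25; cz_4 = 7.5; cx_5 = 10; cy_5 = 6.5; cz_5 = 8.5; h_5 = 3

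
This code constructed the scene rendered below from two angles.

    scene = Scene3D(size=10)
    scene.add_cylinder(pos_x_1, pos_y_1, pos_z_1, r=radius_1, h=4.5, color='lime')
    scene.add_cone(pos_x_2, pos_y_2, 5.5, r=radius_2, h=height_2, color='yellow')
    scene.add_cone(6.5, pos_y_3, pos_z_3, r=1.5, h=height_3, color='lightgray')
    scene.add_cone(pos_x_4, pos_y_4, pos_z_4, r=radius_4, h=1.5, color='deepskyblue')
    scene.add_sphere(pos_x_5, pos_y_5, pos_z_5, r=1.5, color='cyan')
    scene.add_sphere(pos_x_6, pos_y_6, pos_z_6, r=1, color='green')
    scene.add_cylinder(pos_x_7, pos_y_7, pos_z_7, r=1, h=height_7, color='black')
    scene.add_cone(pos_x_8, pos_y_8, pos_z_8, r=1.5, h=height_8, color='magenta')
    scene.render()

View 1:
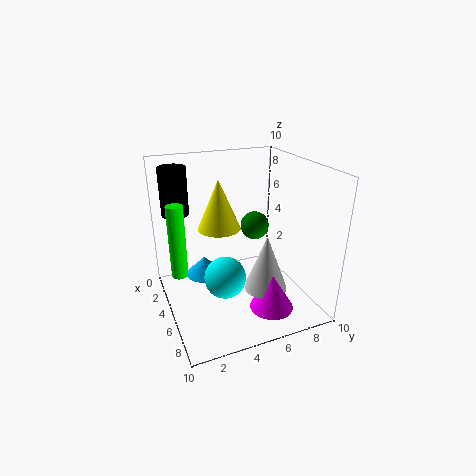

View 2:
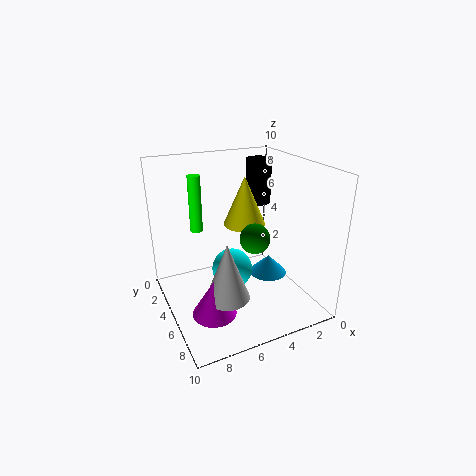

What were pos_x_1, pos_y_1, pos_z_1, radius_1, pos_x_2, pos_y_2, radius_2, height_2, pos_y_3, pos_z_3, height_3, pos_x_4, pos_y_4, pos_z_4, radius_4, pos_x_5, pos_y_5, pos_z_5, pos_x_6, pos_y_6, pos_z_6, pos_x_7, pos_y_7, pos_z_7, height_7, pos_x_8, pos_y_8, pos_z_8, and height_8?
pos_x_1 = 6.5; pos_y_1 = 0.5; pos_z_1 = 4; radius_1 = 0.5; pos_x_2 = 4; pos_y_2 = 4; radius_2 = 1.5; height_2 = 3.5; pos_y_3 = 6.5; pos_z_3 = 1.5; height_3 = 4; pos_x_4 = 1.5; pos_y_4 = 3.5; pos_z_4 = 0.5; radius_4 = 1.5; pos_x_5 = 5; pos_y_5 = 4; pos_z_5 = 2; pos_x_6 = 4.5; pos_y_6 = 6.5; pos_z_6 = 5.5; pos_x_7 = 1.5; pos_y_7 = 1.5; pos_z_7 = 6; height_7 = 3.5; pos_x_8 = 7.5; pos_y_8 = 6.5; pos_z_8 = 0.5; height_8 = 2.5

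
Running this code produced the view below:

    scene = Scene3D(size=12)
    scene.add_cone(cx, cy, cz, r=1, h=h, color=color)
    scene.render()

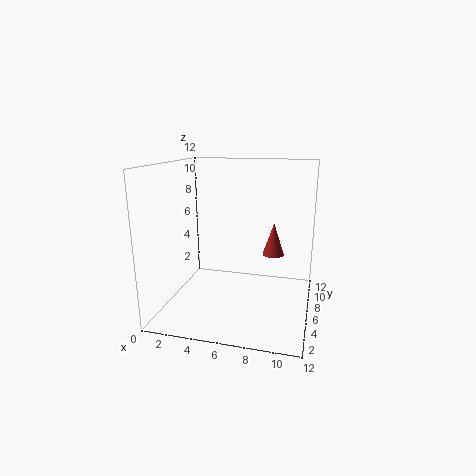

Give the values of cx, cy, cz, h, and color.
cx = 8.5; cy = 9.5; cz = 3.5; h = 3; color = 'brown'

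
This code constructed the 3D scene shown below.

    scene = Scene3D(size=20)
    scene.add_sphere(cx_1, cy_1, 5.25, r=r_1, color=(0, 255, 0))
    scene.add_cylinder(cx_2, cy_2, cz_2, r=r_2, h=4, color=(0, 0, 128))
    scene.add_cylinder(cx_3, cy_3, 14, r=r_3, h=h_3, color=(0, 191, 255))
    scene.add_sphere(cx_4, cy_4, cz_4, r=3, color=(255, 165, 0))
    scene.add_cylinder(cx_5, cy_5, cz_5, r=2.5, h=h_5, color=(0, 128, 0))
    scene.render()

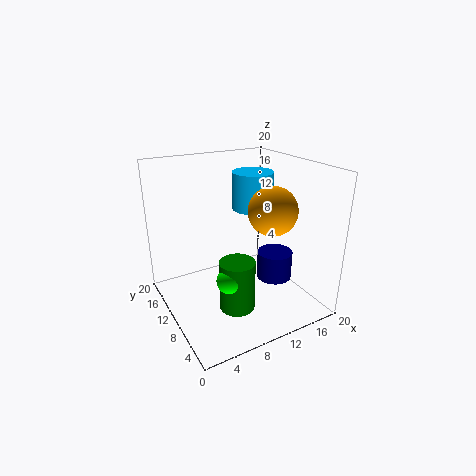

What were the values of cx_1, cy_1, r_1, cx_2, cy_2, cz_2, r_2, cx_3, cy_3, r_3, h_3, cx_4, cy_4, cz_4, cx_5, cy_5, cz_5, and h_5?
cx_1 = 7.25; cy_1 = 7.5; r_1 = 1.75; cx_2 = 15; cy_2 = 8; cz_2 = 3.5; r_2 = 2.5; cx_3 = 12.25; cy_3 = 10; r_3 = 2.75; h_3 = 5; cx_4 = 11.5; cy_4 = 4.25; cz_4 = 15.5; cx_5 = 8.75; cy_5 = 8; cz_5 = 0.25; h_5 = 7.25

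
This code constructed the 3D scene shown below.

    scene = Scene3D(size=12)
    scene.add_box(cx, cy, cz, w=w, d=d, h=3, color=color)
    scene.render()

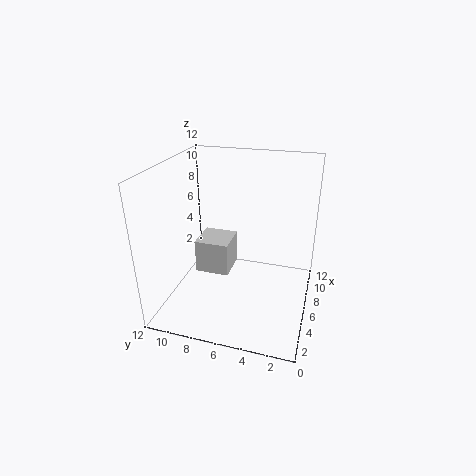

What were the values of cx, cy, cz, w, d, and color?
cx = 6
cy = 7
cz = 2
w = 3
d = 3
color = 'lightgray'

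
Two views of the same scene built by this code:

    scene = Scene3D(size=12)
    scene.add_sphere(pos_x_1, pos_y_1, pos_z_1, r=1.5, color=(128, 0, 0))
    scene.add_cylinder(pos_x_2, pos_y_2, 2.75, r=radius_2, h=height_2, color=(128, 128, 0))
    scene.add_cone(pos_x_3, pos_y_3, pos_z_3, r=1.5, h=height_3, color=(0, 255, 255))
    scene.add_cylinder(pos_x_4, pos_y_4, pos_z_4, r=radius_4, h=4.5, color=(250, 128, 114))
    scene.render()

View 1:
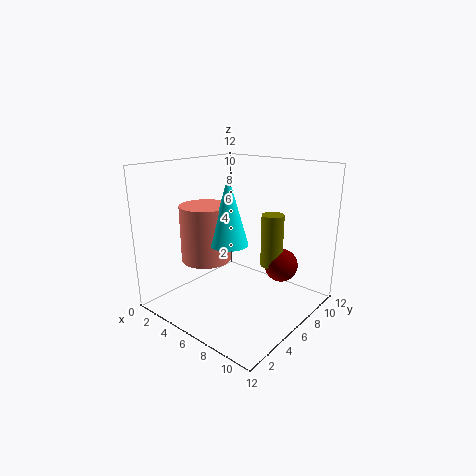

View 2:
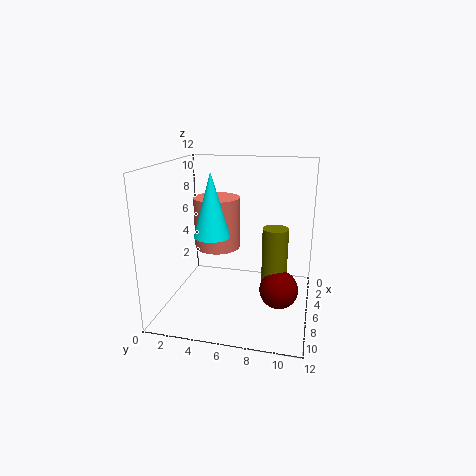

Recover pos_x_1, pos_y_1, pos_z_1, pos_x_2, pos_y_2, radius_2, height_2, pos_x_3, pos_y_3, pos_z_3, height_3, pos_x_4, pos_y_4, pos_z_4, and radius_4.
pos_x_1 = 8, pos_y_1 = 9.75, pos_z_1 = 2.75, pos_x_2 = 7.25, pos_y_2 = 9.25, radius_2 = 1, height_2 = 4.75, pos_x_3 = 6.75, pos_y_3 = 4, pos_z_3 = 6.25, height_3 = 5.25, pos_x_4 = 4.5, pos_y_4 = 3.75, pos_z_4 = 4.5, radius_4 = 2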